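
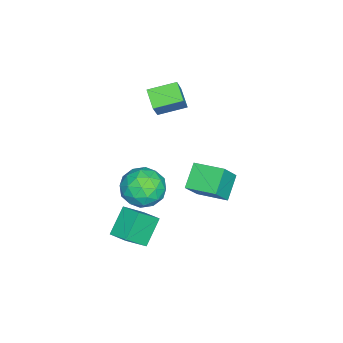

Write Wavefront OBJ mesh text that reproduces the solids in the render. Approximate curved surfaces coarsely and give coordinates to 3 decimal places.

v -1.81 3.019 -3.275
v -0.942 2.713 -2.09
v -1.571 4.525 -3.06
v -0.704 4.219 -1.875
v -0.696 2.961 -4.105
v 0.171 2.655 -2.92
v -0.458 4.467 -3.89
v 0.41 4.161 -2.705
v 1.889 1.315 -3.504
v 2.659 0.631 -2.541
v 2.338 2.192 -3.24
v 3.108 1.508 -2.277
v 2.972 1.072 -4.543
v 3.742 0.388 -3.58
v 3.421 1.949 -4.279
v 4.191 1.265 -3.316
v -2.542 0.186 0.611
v -1.647 0.28 1.86
v -3.164 1.401 0.965
v -2.269 1.495 2.214
v -1.811 0.725 0.046
v -0.916 0.819 1.295
v -2.433 1.94 0.4
v -1.538 2.034 1.649
v 1.41 1.999 -1.356
v 2.176 2.204 -0.603
v 2.364 0.636 -1.957
v 3.13 0.841 -1.204
v 2.152 0.46 -0.898
v 1.562 1.303 -0.527
v 2.978 1.537 -2.033
v 2.388 2.38 -1.662
v 3.145 1.919 -1.022
v 2.635 1.253 -0.321
v 1.905 1.587 -2.239
v 1.395 0.921 -1.538
v 1.709 2.222 -0.927
v 2.831 0.618 -1.633
v 2.256 0.395 -1.453
v 2.706 0.515 -1.011
v 1.348 1.692 -0.882
v 1.799 1.812 -0.44
v 1.784 0.787 -0.613
v 2.741 1.028 -2.12
v 3.192 1.148 -1.678
v 1.834 2.325 -1.549
v 2.284 2.445 -1.107
v 2.756 2.053 -1.947
v 2.729 2.174 -0.73
v 3.29 1.372 -1.084
v 3.201 1.782 -1.571
v 2.854 2.277 -1.352
v 2.429 1.783 -0.318
v 2.99 0.981 -0.671
v 2.415 0.757 -0.492
v 2.068 1.253 -0.274
v 2.999 1.615 -0.564
v 1.55 1.859 -1.889
v 2.111 1.057 -2.242
v 2.472 1.587 -2.286
v 2.125 2.083 -2.068
v 1.25 1.468 -1.476
v 1.811 0.666 -1.83
v 1.686 0.563 -1.208
v 1.339 1.058 -0.989
v 1.541 1.225 -1.996
f 2 4 1
f 5 2 1
f 1 4 3
f 3 5 1
f 2 8 4
f 6 2 5
f 6 8 2
f 4 8 3
f 7 5 3
f 3 8 7
f 7 6 5
f 8 6 7
f 10 12 9
f 13 10 9
f 9 12 11
f 11 13 9
f 10 16 12
f 14 10 13
f 14 16 10
f 12 16 11
f 15 13 11
f 11 16 15
f 15 14 13
f 16 14 15
f 18 20 17
f 21 18 17
f 17 20 19
f 19 21 17
f 18 24 20
f 22 18 21
f 22 24 18
f 20 24 19
f 23 21 19
f 19 24 23
f 23 22 21
f 24 22 23
f 25 62 41
f 62 36 65
f 41 65 30
f 62 65 41
f 25 41 37
f 41 30 42
f 37 42 26
f 41 42 37
f 25 37 46
f 37 26 47
f 46 47 32
f 37 47 46
f 25 46 58
f 46 32 61
f 58 61 35
f 46 61 58
f 25 58 62
f 58 35 66
f 62 66 36
f 58 66 62
f 26 42 53
f 42 30 56
f 53 56 34
f 42 56 53
f 30 65 43
f 65 36 64
f 43 64 29
f 65 64 43
f 36 66 63
f 66 35 59
f 63 59 27
f 66 59 63
f 35 61 60
f 61 32 48
f 60 48 31
f 61 48 60
f 32 47 52
f 47 26 49
f 52 49 33
f 47 49 52
f 28 54 40
f 54 34 55
f 40 55 29
f 54 55 40
f 28 40 38
f 40 29 39
f 38 39 27
f 40 39 38
f 28 38 45
f 38 27 44
f 45 44 31
f 38 44 45
f 28 45 50
f 45 31 51
f 50 51 33
f 45 51 50
f 28 50 54
f 50 33 57
f 54 57 34
f 50 57 54
f 29 55 43
f 55 34 56
f 43 56 30
f 55 56 43
f 27 39 63
f 39 29 64
f 63 64 36
f 39 64 63
f 31 44 60
f 44 27 59
f 60 59 35
f 44 59 60
f 33 51 52
f 51 31 48
f 52 48 32
f 51 48 52
f 34 57 53
f 57 33 49
f 53 49 26
f 57 49 53



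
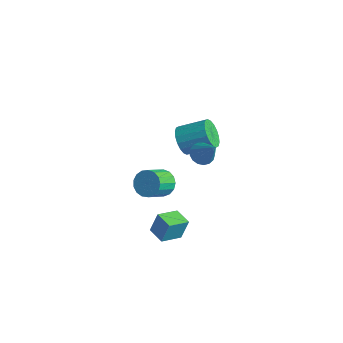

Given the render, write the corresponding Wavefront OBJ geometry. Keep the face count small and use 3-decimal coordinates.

v 1.896 -2.885 -4.047
v 2.082 -2.435 -2.649
v 1.979 -1.433 -4.524
v 2.165 -0.984 -3.126
v 3.115 -2.996 -4.174
v 3.301 -2.547 -2.776
v 3.198 -1.545 -4.651
v 3.384 -1.095 -3.253
v 1.109 1.878 -0.015
v 1.756 1.904 -0.55
v 2.411 1.822 1.555
v 1.68 2.291 -0.473
v 1.472 2.583 -0.291
v 1.182 2.714 -0.045
v 0.875 2.654 0.207
v 0.622 2.415 0.409
v 0.48 2.054 0.513
v 0.482 1.652 0.497
v 0.629 1.302 0.363
v 0.885 1.084 0.143
v 1.192 1.048 -0.113
v 1.481 1.202 -0.347
v 1.684 1.511 -0.505
v -2.282 3.191 -1.85
v -1.71 3.245 -2.777
v -0.406 4.544 -1.896
v -0.978 4.489 -0.97
v -2.033 3.604 -2.828
v -0.729 4.902 -1.947
v -2.405 3.881 -2.685
v -1.101 5.179 -1.804
v -2.753 4.021 -2.377
v -1.449 5.319 -1.496
v -3.007 3.997 -1.965
v -1.703 5.295 -1.084
v -3.118 3.813 -1.53
v -1.814 5.111 -0.649
v -3.063 3.506 -1.158
v -1.759 4.804 -0.278
v -2.854 3.136 -0.924
v -1.55 4.435 -0.043
v -2.531 2.778 -0.873
v -1.227 4.076 0.008
v -2.159 2.501 -1.016
v -0.855 3.799 -0.135
v -1.811 2.361 -1.324
v -0.507 3.659 -0.443
v -1.557 2.385 -1.736
v -0.253 3.683 -0.855
v -1.446 2.569 -2.171
v -0.142 3.867 -1.29
v -1.501 2.876 -2.542
v -0.197 4.174 -1.662
v 3.177 -2.984 1.564
v 4.097 -2.851 1.547
v 4.303 -4.162 2.439
v 3.383 -4.296 2.456
v 3.963 -2.626 1.908
v 4.17 -3.938 2.8
v 3.65 -2.484 2.189
v 3.856 -3.796 3.082
v 3.227 -2.456 2.328
v 3.434 -3.768 3.22
v 2.794 -2.549 2.291
v 3 -3.861 3.184
v 2.448 -2.742 2.088
v 2.654 -4.054 2.98
v 2.269 -2.99 1.765
v 2.475 -4.302 2.657
v 2.298 -3.237 1.395
v 2.504 -4.549 2.288
v 2.528 -3.426 1.065
v 2.735 -4.738 1.957
v 2.907 -3.513 0.848
v 3.114 -4.825 1.741
v 3.348 -3.48 0.796
v 3.554 -4.792 1.688
v 3.749 -3.332 0.919
v 3.956 -4.644 1.812
v 4.02 -3.105 1.19
v 4.226 -4.417 2.083
f 2 4 1
f 5 2 1
f 1 4 3
f 3 5 1
f 2 8 4
f 6 2 5
f 6 8 2
f 4 8 3
f 7 5 3
f 3 8 7
f 7 6 5
f 8 6 7
f 10 9 12
f 10 12 11
f 12 9 13
f 12 13 11
f 13 9 14
f 13 14 11
f 14 9 15
f 14 15 11
f 15 9 16
f 15 16 11
f 16 9 17
f 16 17 11
f 17 9 18
f 17 18 11
f 18 9 19
f 18 19 11
f 19 9 20
f 19 20 11
f 20 9 21
f 20 21 11
f 21 9 22
f 21 22 11
f 22 9 23
f 22 23 11
f 23 9 10
f 23 10 11
f 25 24 28
f 25 28 26
f 26 28 29
f 26 29 27
f 28 24 30
f 28 30 29
f 29 30 31
f 29 31 27
f 30 24 32
f 30 32 31
f 31 32 33
f 31 33 27
f 32 24 34
f 32 34 33
f 33 34 35
f 33 35 27
f 34 24 36
f 34 36 35
f 35 36 37
f 35 37 27
f 36 24 38
f 36 38 37
f 37 38 39
f 37 39 27
f 38 24 40
f 38 40 39
f 39 40 41
f 39 41 27
f 40 24 42
f 40 42 41
f 41 42 43
f 41 43 27
f 42 24 44
f 42 44 43
f 43 44 45
f 43 45 27
f 44 24 46
f 44 46 45
f 45 46 47
f 45 47 27
f 46 24 48
f 46 48 47
f 47 48 49
f 47 49 27
f 48 24 50
f 48 50 49
f 49 50 51
f 49 51 27
f 50 24 52
f 50 52 51
f 51 52 53
f 51 53 27
f 52 24 25
f 52 25 53
f 53 25 26
f 53 26 27
f 55 54 58
f 55 58 56
f 56 58 59
f 56 59 57
f 58 54 60
f 58 60 59
f 59 60 61
f 59 61 57
f 60 54 62
f 60 62 61
f 61 62 63
f 61 63 57
f 62 54 64
f 62 64 63
f 63 64 65
f 63 65 57
f 64 54 66
f 64 66 65
f 65 66 67
f 65 67 57
f 66 54 68
f 66 68 67
f 67 68 69
f 67 69 57
f 68 54 70
f 68 70 69
f 69 70 71
f 69 71 57
f 70 54 72
f 70 72 71
f 71 72 73
f 71 73 57
f 72 54 74
f 72 74 73
f 73 74 75
f 73 75 57
f 74 54 76
f 74 76 75
f 75 76 77
f 75 77 57
f 76 54 78
f 76 78 77
f 77 78 79
f 77 79 57
f 78 54 80
f 78 80 79
f 79 80 81
f 79 81 57
f 80 54 55
f 80 55 81
f 81 55 56
f 81 56 57



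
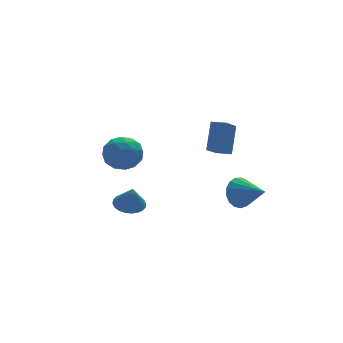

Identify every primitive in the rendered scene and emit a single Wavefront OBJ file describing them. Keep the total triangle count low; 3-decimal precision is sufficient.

v 3.43 -1.369 -3.337
v 4.112 -1.394 -4.082
v 4.13 -2.911 -2.643
v 4.329 -1.139 -3.734
v 4.341 -0.936 -3.295
v 4.144 -0.833 -2.866
v 3.783 -0.852 -2.545
v 3.342 -0.99 -2.405
v 2.92 -1.215 -2.479
v 2.615 -1.475 -2.749
v 2.497 -1.711 -3.154
v 2.592 -1.868 -3.601
v 2.88 -1.912 -3.987
v 3.293 -1.831 -4.225
v 3.738 -1.644 -4.259
v 2.608 -2.072 0.049
v 1.672 -2.896 0.865
v 2.012 -1.471 -0.027
v 1.076 -2.295 0.788
v 3.224 -1.265 1.572
v 2.288 -2.089 2.387
v 2.628 -0.664 1.495
v 1.692 -1.488 2.311
v -3.393 -2.906 -1.767
v -2.561 -2.797 -1.75
v -3.367 -3.314 -0.513
v -2.666 -2.502 -1.652
v -2.882 -2.269 -1.571
v -3.175 -2.133 -1.52
v -3.502 -2.114 -1.507
v -3.813 -2.216 -1.534
v -4.059 -2.423 -1.596
v -4.204 -2.703 -1.684
v -4.226 -3.014 -1.785
v -4.121 -3.309 -1.883
v -3.905 -3.542 -1.964
v -3.611 -3.678 -2.015
v -3.284 -3.697 -2.028
v -2.974 -3.595 -2.001
v -2.728 -3.388 -1.939
v -2.582 -3.108 -1.851
v -2.607 1.931 -0.4
v -2.008 1.624 0.527
v -2.272 0.276 -1.167
v -1.673 -0.031 -0.24
v -2.809 0.103 -0.169
v -3.016 1.125 0.305
v -1.264 0.775 -0.945
v -1.471 1.797 -0.471
v -1.178 0.909 0.19
v -2.132 0.493 0.67
v -2.148 1.407 -1.31
v -3.102 0.991 -0.83
v -2.337 1.923 0.13
v -1.943 -0.023 -0.77
v -2.611 0.056 -0.729
v -2.258 -0.125 -0.184
v -2.929 1.63 0
v -2.577 1.449 0.545
v -3.048 0.555 0.136
v -1.703 0.451 -1.185
v -1.351 0.27 -0.64
v -2.022 2.025 -0.456
v -1.669 1.844 0.089
v -1.232 1.345 -0.776
v -1.497 1.322 0.477
v -1.3 0.349 0.027
v -1.06 0.823 -0.388
v -1.181 1.424 -0.109
v -2.058 1.078 0.759
v -1.861 0.105 0.309
v -2.528 0.183 0.351
v -2.65 0.785 0.629
v -1.57 0.657 0.562
v -2.419 1.795 -0.949
v -2.222 0.822 -1.399
v -1.63 1.115 -1.269
v -1.752 1.717 -0.991
v -2.98 1.551 -0.667
v -2.783 0.578 -1.117
v -3.099 0.476 -0.531
v -3.22 1.077 -0.252
v -2.71 1.243 -1.202
f 2 1 4
f 2 4 3
f 4 1 5
f 4 5 3
f 5 1 6
f 5 6 3
f 6 1 7
f 6 7 3
f 7 1 8
f 7 8 3
f 8 1 9
f 8 9 3
f 9 1 10
f 9 10 3
f 10 1 11
f 10 11 3
f 11 1 12
f 11 12 3
f 12 1 13
f 12 13 3
f 13 1 14
f 13 14 3
f 14 1 15
f 14 15 3
f 15 1 2
f 15 2 3
f 17 19 16
f 20 17 16
f 16 19 18
f 18 20 16
f 17 23 19
f 21 17 20
f 21 23 17
f 19 23 18
f 22 20 18
f 18 23 22
f 22 21 20
f 23 21 22
f 25 24 27
f 25 27 26
f 27 24 28
f 27 28 26
f 28 24 29
f 28 29 26
f 29 24 30
f 29 30 26
f 30 24 31
f 30 31 26
f 31 24 32
f 31 32 26
f 32 24 33
f 32 33 26
f 33 24 34
f 33 34 26
f 34 24 35
f 34 35 26
f 35 24 36
f 35 36 26
f 36 24 37
f 36 37 26
f 37 24 38
f 37 38 26
f 38 24 39
f 38 39 26
f 39 24 40
f 39 40 26
f 40 24 41
f 40 41 26
f 41 24 25
f 41 25 26
f 42 79 58
f 79 53 82
f 58 82 47
f 79 82 58
f 42 58 54
f 58 47 59
f 54 59 43
f 58 59 54
f 42 54 63
f 54 43 64
f 63 64 49
f 54 64 63
f 42 63 75
f 63 49 78
f 75 78 52
f 63 78 75
f 42 75 79
f 75 52 83
f 79 83 53
f 75 83 79
f 43 59 70
f 59 47 73
f 70 73 51
f 59 73 70
f 47 82 60
f 82 53 81
f 60 81 46
f 82 81 60
f 53 83 80
f 83 52 76
f 80 76 44
f 83 76 80
f 52 78 77
f 78 49 65
f 77 65 48
f 78 65 77
f 49 64 69
f 64 43 66
f 69 66 50
f 64 66 69
f 45 71 57
f 71 51 72
f 57 72 46
f 71 72 57
f 45 57 55
f 57 46 56
f 55 56 44
f 57 56 55
f 45 55 62
f 55 44 61
f 62 61 48
f 55 61 62
f 45 62 67
f 62 48 68
f 67 68 50
f 62 68 67
f 45 67 71
f 67 50 74
f 71 74 51
f 67 74 71
f 46 72 60
f 72 51 73
f 60 73 47
f 72 73 60
f 44 56 80
f 56 46 81
f 80 81 53
f 56 81 80
f 48 61 77
f 61 44 76
f 77 76 52
f 61 76 77
f 50 68 69
f 68 48 65
f 69 65 49
f 68 65 69
f 51 74 70
f 74 50 66
f 70 66 43
f 74 66 70



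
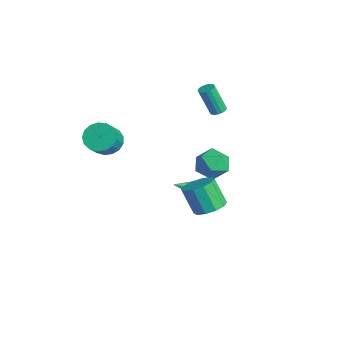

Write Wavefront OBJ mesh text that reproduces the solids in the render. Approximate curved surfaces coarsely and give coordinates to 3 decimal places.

v -3.134 -2.501 0.619
v -2.464 -1.719 0.603
v -1.577 -2.456 1.726
v -2.246 -3.239 1.741
v -2.791 -1.587 0.948
v -1.904 -2.325 2.071
v -3.197 -1.666 1.217
v -2.309 -2.403 2.34
v -3.588 -1.935 1.349
v -2.7 -2.672 2.472
v -3.875 -2.334 1.314
v -2.987 -3.072 2.437
v -3.992 -2.772 1.12
v -3.105 -3.509 2.242
v -3.913 -3.147 0.81
v -3.025 -3.885 1.933
v -3.655 -3.375 0.457
v -2.767 -4.112 1.58
v -3.278 -3.402 0.141
v -2.39 -4.14 1.263
v -2.868 -3.223 -0.066
v -1.98 -3.961 1.057
v -2.518 -2.879 -0.116
v -1.631 -3.616 1.007
v -2.31 -2.448 0.002
v -1.423 -3.185 1.125
v -2.291 -2.029 0.262
v -1.403 -2.767 1.385
v -2.269 2.676 -4.429
v -1.929 2.528 -4.765
v -2.051 1.224 -3.571
v -1.806 2.636 -4.614
v -1.774 2.751 -4.427
v -1.841 2.852 -4.24
v -1.992 2.918 -4.09
v -2.198 2.935 -4.008
v -2.418 2.902 -4.009
v -2.609 2.823 -4.094
v -2.732 2.715 -4.245
v -2.763 2.6 -4.432
v -2.696 2.499 -4.619
v -2.545 2.433 -4.768
v -2.339 2.416 -4.851
v -2.119 2.449 -4.849
v -3.01 4.101 -1.736
v -2.435 4.948 -2.379
v -2.245 2.712 -2.881
v -1.67 3.559 -3.524
v -1.333 3.332 -2.385
v -1.806 4.191 -1.678
v -2.874 3.469 -3.582
v -3.347 4.328 -2.875
v -2.351 4.558 -3.52
v -1.398 4.473 -2.78
v -3.282 3.187 -2.48
v -2.329 3.102 -1.74
v -1.454 3.791 2.696
v -1.141 3.369 2.626
v -1.553 2.767 4.435
v -1.866 3.189 4.504
v -0.977 3.563 2.729
v -1.388 2.961 4.537
v -0.94 3.818 2.822
v -1.352 3.217 4.63
v -1.041 4.066 2.881
v -1.453 3.465 4.69
v -1.253 4.241 2.891
v -1.665 3.639 4.7
v -1.519 4.294 2.848
v -1.93 3.693 4.657
v -1.767 4.213 2.765
v -2.179 3.611 4.574
v -1.932 4.019 2.663
v -2.343 3.417 4.471
v -1.968 3.763 2.57
v -2.38 3.162 4.378
v -1.867 3.515 2.51
v -2.279 2.914 4.319
v -1.655 3.341 2.5
v -2.067 2.739 4.309
v -1.39 3.287 2.543
v -1.801 2.686 4.352
v 3.887 1.049 -1.33
v 4.791 1.007 -0.904
v 4.017 0.57 0.696
v 3.113 0.611 0.27
v 4.58 1.585 -0.848
v 3.806 1.148 0.752
v 4.104 1.958 -0.976
v 3.33 1.521 0.623
v 3.546 1.984 -1.239
v 2.772 1.547 0.36
v 3.117 1.652 -1.537
v 2.343 1.215 0.062
v 2.983 1.09 -1.756
v 2.209 0.653 -0.156
v 3.194 0.512 -1.812
v 2.42 0.075 -0.212
v 3.67 0.139 -1.683
v 2.896 -0.298 -0.084
v 4.228 0.113 -1.42
v 3.454 -0.324 0.179
v 4.657 0.445 -1.122
v 3.883 0.008 0.477
f 2 1 5
f 2 5 3
f 3 5 6
f 3 6 4
f 5 1 7
f 5 7 6
f 6 7 8
f 6 8 4
f 7 1 9
f 7 9 8
f 8 9 10
f 8 10 4
f 9 1 11
f 9 11 10
f 10 11 12
f 10 12 4
f 11 1 13
f 11 13 12
f 12 13 14
f 12 14 4
f 13 1 15
f 13 15 14
f 14 15 16
f 14 16 4
f 15 1 17
f 15 17 16
f 16 17 18
f 16 18 4
f 17 1 19
f 17 19 18
f 18 19 20
f 18 20 4
f 19 1 21
f 19 21 20
f 20 21 22
f 20 22 4
f 21 1 23
f 21 23 22
f 22 23 24
f 22 24 4
f 23 1 25
f 23 25 24
f 24 25 26
f 24 26 4
f 25 1 27
f 25 27 26
f 26 27 28
f 26 28 4
f 27 1 2
f 27 2 28
f 28 2 3
f 28 3 4
f 30 29 32
f 30 32 31
f 32 29 33
f 32 33 31
f 33 29 34
f 33 34 31
f 34 29 35
f 34 35 31
f 35 29 36
f 35 36 31
f 36 29 37
f 36 37 31
f 37 29 38
f 37 38 31
f 38 29 39
f 38 39 31
f 39 29 40
f 39 40 31
f 40 29 41
f 40 41 31
f 41 29 42
f 41 42 31
f 42 29 43
f 42 43 31
f 43 29 44
f 43 44 31
f 44 29 30
f 44 30 31
f 45 56 50
f 45 50 46
f 45 46 52
f 45 52 55
f 45 55 56
f 46 50 54
f 50 56 49
f 56 55 47
f 55 52 51
f 52 46 53
f 48 54 49
f 48 49 47
f 48 47 51
f 48 51 53
f 48 53 54
f 49 54 50
f 47 49 56
f 51 47 55
f 53 51 52
f 54 53 46
f 58 57 61
f 58 61 59
f 59 61 62
f 59 62 60
f 61 57 63
f 61 63 62
f 62 63 64
f 62 64 60
f 63 57 65
f 63 65 64
f 64 65 66
f 64 66 60
f 65 57 67
f 65 67 66
f 66 67 68
f 66 68 60
f 67 57 69
f 67 69 68
f 68 69 70
f 68 70 60
f 69 57 71
f 69 71 70
f 70 71 72
f 70 72 60
f 71 57 73
f 71 73 72
f 72 73 74
f 72 74 60
f 73 57 75
f 73 75 74
f 74 75 76
f 74 76 60
f 75 57 77
f 75 77 76
f 76 77 78
f 76 78 60
f 77 57 79
f 77 79 78
f 78 79 80
f 78 80 60
f 79 57 81
f 79 81 80
f 80 81 82
f 80 82 60
f 81 57 58
f 81 58 82
f 82 58 59
f 82 59 60
f 84 83 87
f 84 87 85
f 85 87 88
f 85 88 86
f 87 83 89
f 87 89 88
f 88 89 90
f 88 90 86
f 89 83 91
f 89 91 90
f 90 91 92
f 90 92 86
f 91 83 93
f 91 93 92
f 92 93 94
f 92 94 86
f 93 83 95
f 93 95 94
f 94 95 96
f 94 96 86
f 95 83 97
f 95 97 96
f 96 97 98
f 96 98 86
f 97 83 99
f 97 99 98
f 98 99 100
f 98 100 86
f 99 83 101
f 99 101 100
f 100 101 102
f 100 102 86
f 101 83 103
f 101 103 102
f 102 103 104
f 102 104 86
f 103 83 84
f 103 84 104
f 104 84 85
f 104 85 86



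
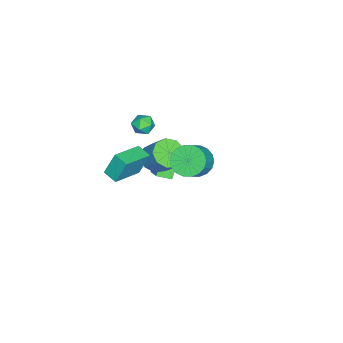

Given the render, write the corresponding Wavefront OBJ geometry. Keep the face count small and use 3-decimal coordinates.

v 1.92 0.588 3.072
v 2.638 0.584 2.265
v 3.779 0.508 3.282
v 3.06 0.512 4.088
v 2.585 1.053 2.359
v 3.726 0.977 3.376
v 2.401 1.429 2.595
v 3.542 1.353 3.611
v 2.121 1.639 2.924
v 3.262 1.563 3.941
v 1.801 1.64 3.283
v 2.942 1.564 4.3
v 1.505 1.434 3.6
v 2.646 1.358 4.617
v 1.291 1.059 3.812
v 2.432 0.983 4.829
v 1.201 0.592 3.878
v 2.342 0.516 4.895
v 1.254 0.123 3.784
v 2.395 0.047 4.801
v 1.438 -0.253 3.549
v 2.579 -0.329 4.565
v 1.718 -0.463 3.219
v 2.859 -0.539 4.236
v 2.038 -0.464 2.86
v 3.179 -0.54 3.877
v 2.334 -0.258 2.543
v 3.475 -0.334 3.56
v 2.548 0.117 2.331
v 3.689 0.041 3.348
v 2.59 -3.385 2.096
v 2.283 -2.812 3.645
v 2.976 -2.518 1.851
v 2.669 -1.945 3.401
v 4.491 -4.055 2.719
v 4.184 -3.482 4.269
v 4.877 -3.188 2.475
v 4.57 -2.615 4.024
v -2.108 -3.465 -1.635
v -1.113 -3.858 -1.784
v -0.478 -2.789 -0.375
v -1.472 -2.395 -0.225
v -1.211 -3.255 -2.199
v -0.575 -2.185 -0.789
v -1.728 -2.749 -2.349
v -1.093 -1.68 -0.939
v -2.423 -2.578 -2.165
v -1.788 -1.509 -0.756
v -2.97 -2.822 -1.733
v -2.335 -1.753 -0.324
v -3.114 -3.367 -1.255
v -2.479 -2.298 0.154
v -2.787 -3.957 -0.955
v -2.151 -2.888 0.455
v -2.142 -4.317 -0.973
v -1.506 -3.248 0.437
v -1.481 -4.278 -1.3
v -0.845 -3.209 0.109
v -4.699 -4.319 -3.036
v -3.509 -3.465 -2.079
v -5.063 -3.421 -3.385
v -3.873 -2.567 -2.428
v -3.427 -4.393 -4.552
v -2.237 -3.539 -3.595
v -3.791 -3.495 -4.901
v -2.601 -2.641 -3.944
v -1.378 -3.528 3.073
v -0.679 -3.202 2.909
v -1.141 -4.458 2.231
v -0.442 -4.132 2.067
v -0.566 -4.465 2.771
v -0.712 -3.891 3.291
v -1.108 -3.769 1.849
v -1.254 -3.195 2.369
v -0.512 -3.351 2.152
v -0.177 -3.781 2.722
v -1.643 -3.879 2.418
v -1.308 -4.309 2.988
f 2 1 5
f 2 5 3
f 3 5 6
f 3 6 4
f 5 1 7
f 5 7 6
f 6 7 8
f 6 8 4
f 7 1 9
f 7 9 8
f 8 9 10
f 8 10 4
f 9 1 11
f 9 11 10
f 10 11 12
f 10 12 4
f 11 1 13
f 11 13 12
f 12 13 14
f 12 14 4
f 13 1 15
f 13 15 14
f 14 15 16
f 14 16 4
f 15 1 17
f 15 17 16
f 16 17 18
f 16 18 4
f 17 1 19
f 17 19 18
f 18 19 20
f 18 20 4
f 19 1 21
f 19 21 20
f 20 21 22
f 20 22 4
f 21 1 23
f 21 23 22
f 22 23 24
f 22 24 4
f 23 1 25
f 23 25 24
f 24 25 26
f 24 26 4
f 25 1 27
f 25 27 26
f 26 27 28
f 26 28 4
f 27 1 29
f 27 29 28
f 28 29 30
f 28 30 4
f 29 1 2
f 29 2 30
f 30 2 3
f 30 3 4
f 32 34 31
f 35 32 31
f 31 34 33
f 33 35 31
f 32 38 34
f 36 32 35
f 36 38 32
f 34 38 33
f 37 35 33
f 33 38 37
f 37 36 35
f 38 36 37
f 40 39 43
f 40 43 41
f 41 43 44
f 41 44 42
f 43 39 45
f 43 45 44
f 44 45 46
f 44 46 42
f 45 39 47
f 45 47 46
f 46 47 48
f 46 48 42
f 47 39 49
f 47 49 48
f 48 49 50
f 48 50 42
f 49 39 51
f 49 51 50
f 50 51 52
f 50 52 42
f 51 39 53
f 51 53 52
f 52 53 54
f 52 54 42
f 53 39 55
f 53 55 54
f 54 55 56
f 54 56 42
f 55 39 57
f 55 57 56
f 56 57 58
f 56 58 42
f 57 39 40
f 57 40 58
f 58 40 41
f 58 41 42
f 60 62 59
f 63 60 59
f 59 62 61
f 61 63 59
f 60 66 62
f 64 60 63
f 64 66 60
f 62 66 61
f 65 63 61
f 61 66 65
f 65 64 63
f 66 64 65
f 67 78 72
f 67 72 68
f 67 68 74
f 67 74 77
f 67 77 78
f 68 72 76
f 72 78 71
f 78 77 69
f 77 74 73
f 74 68 75
f 70 76 71
f 70 71 69
f 70 69 73
f 70 73 75
f 70 75 76
f 71 76 72
f 69 71 78
f 73 69 77
f 75 73 74
f 76 75 68



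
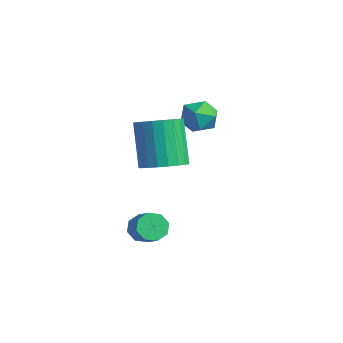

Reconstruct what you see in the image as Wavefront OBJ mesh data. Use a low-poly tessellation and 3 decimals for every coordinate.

v 0.337 -1.819 2.639
v 1.075 -1.383 2.945
v 0.12 -1.005 4.707
v -0.617 -1.441 4.401
v 0.881 -1.103 2.78
v -0.074 -0.725 4.542
v 0.593 -0.947 2.59
v -0.362 -0.569 4.353
v 0.261 -0.942 2.409
v -0.694 -0.564 4.172
v -0.058 -1.088 2.268
v -1.013 -0.71 4.03
v -0.309 -1.361 2.19
v -1.264 -0.983 3.953
v -0.448 -1.713 2.191
v -1.402 -1.335 3.953
v -0.451 -2.083 2.268
v -1.406 -1.705 4.031
v -0.318 -2.408 2.41
v -1.272 -2.03 4.173
v -0.071 -2.631 2.591
v -1.026 -2.253 4.354
v 0.246 -2.713 2.781
v -0.709 -2.335 4.543
v 0.579 -2.641 2.946
v -0.376 -2.263 4.708
v 0.87 -2.427 3.057
v -0.085 -2.049 4.82
v 1.069 -2.107 3.097
v 0.114 -1.729 4.859
v 1.142 -1.738 3.057
v 0.187 -1.36 4.82
v -1.825 1.299 2.994
v -1.376 1.632 3.608
v -1.484 0.068 3.412
v -1.035 0.401 4.026
v -1.863 0.456 4.041
v -2.074 1.217 3.782
v -0.786 0.483 3.238
v -0.997 1.244 2.979
v -0.733 1.128 3.759
v -1.399 1.111 4.255
v -1.461 0.589 2.765
v -2.127 0.572 3.261
v -0.148 -2.416 -0.735
v 0.173 -1.999 -1.099
v 1.03 -2.128 -0.489
v 0.708 -2.544 -0.125
v -0.059 -1.782 -0.727
v 0.798 -1.911 -0.116
v -0.344 -1.936 -0.359
v 0.513 -2.065 0.251
v -0.514 -2.371 -0.212
v 0.342 -2.5 0.398
v -0.47 -2.832 -0.371
v 0.387 -2.961 0.239
v -0.238 -3.049 -0.744
v 0.619 -3.178 -0.133
v 0.047 -2.895 -1.111
v 0.904 -3.024 -0.501
v 0.218 -2.46 -1.258
v 1.074 -2.589 -0.648
f 2 1 5
f 2 5 3
f 3 5 6
f 3 6 4
f 5 1 7
f 5 7 6
f 6 7 8
f 6 8 4
f 7 1 9
f 7 9 8
f 8 9 10
f 8 10 4
f 9 1 11
f 9 11 10
f 10 11 12
f 10 12 4
f 11 1 13
f 11 13 12
f 12 13 14
f 12 14 4
f 13 1 15
f 13 15 14
f 14 15 16
f 14 16 4
f 15 1 17
f 15 17 16
f 16 17 18
f 16 18 4
f 17 1 19
f 17 19 18
f 18 19 20
f 18 20 4
f 19 1 21
f 19 21 20
f 20 21 22
f 20 22 4
f 21 1 23
f 21 23 22
f 22 23 24
f 22 24 4
f 23 1 25
f 23 25 24
f 24 25 26
f 24 26 4
f 25 1 27
f 25 27 26
f 26 27 28
f 26 28 4
f 27 1 29
f 27 29 28
f 28 29 30
f 28 30 4
f 29 1 31
f 29 31 30
f 30 31 32
f 30 32 4
f 31 1 2
f 31 2 32
f 32 2 3
f 32 3 4
f 33 44 38
f 33 38 34
f 33 34 40
f 33 40 43
f 33 43 44
f 34 38 42
f 38 44 37
f 44 43 35
f 43 40 39
f 40 34 41
f 36 42 37
f 36 37 35
f 36 35 39
f 36 39 41
f 36 41 42
f 37 42 38
f 35 37 44
f 39 35 43
f 41 39 40
f 42 41 34
f 46 45 49
f 46 49 47
f 47 49 50
f 47 50 48
f 49 45 51
f 49 51 50
f 50 51 52
f 50 52 48
f 51 45 53
f 51 53 52
f 52 53 54
f 52 54 48
f 53 45 55
f 53 55 54
f 54 55 56
f 54 56 48
f 55 45 57
f 55 57 56
f 56 57 58
f 56 58 48
f 57 45 59
f 57 59 58
f 58 59 60
f 58 60 48
f 59 45 61
f 59 61 60
f 60 61 62
f 60 62 48
f 61 45 46
f 61 46 62
f 62 46 47
f 62 47 48



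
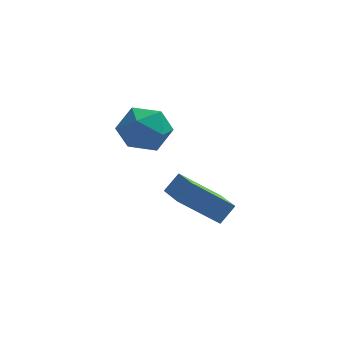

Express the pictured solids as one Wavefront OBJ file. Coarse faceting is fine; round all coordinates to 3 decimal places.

v -1.001 0.009 -1.012
v -2.394 -0.062 0.093
v -1.465 1.538 -1.499
v -2.858 1.466 -0.394
v -0.522 0.354 -0.386
v -1.915 0.282 0.719
v -0.986 1.882 -0.873
v -2.379 1.811 0.232
v -4.372 0.291 3.281
v -3.857 0.865 3.917
v -3.043 0.095 2.383
v -2.528 0.669 3.019
v -2.843 -0.235 3.304
v -3.665 -0.114 3.86
v -3.235 1.074 2.44
v -4.057 1.195 2.996
v -3.155 1.348 3.397
v -2.913 0.54 3.931
v -3.987 0.42 2.369
v -3.745 -0.388 2.903
f 2 4 1
f 5 2 1
f 1 4 3
f 3 5 1
f 2 8 4
f 6 2 5
f 6 8 2
f 4 8 3
f 7 5 3
f 3 8 7
f 7 6 5
f 8 6 7
f 9 20 14
f 9 14 10
f 9 10 16
f 9 16 19
f 9 19 20
f 10 14 18
f 14 20 13
f 20 19 11
f 19 16 15
f 16 10 17
f 12 18 13
f 12 13 11
f 12 11 15
f 12 15 17
f 12 17 18
f 13 18 14
f 11 13 20
f 15 11 19
f 17 15 16
f 18 17 10



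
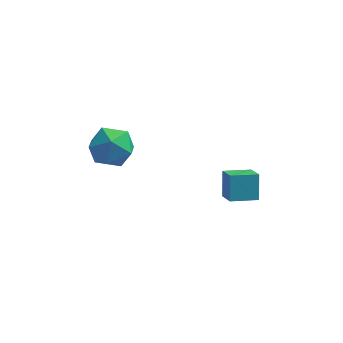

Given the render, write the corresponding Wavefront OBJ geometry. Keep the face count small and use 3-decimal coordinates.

v -2.674 2.809 3.393
v -1.957 2.32 3.043
v -3.423 1.52 3.657
v -2.706 1.031 3.307
v -2.611 1.482 4.121
v -2.148 2.279 3.958
v -3.232 1.561 2.742
v -2.769 2.358 2.579
v -2.302 1.549 2.64
v -1.918 1.501 3.492
v -3.462 2.339 3.208
v -3.078 2.291 4.06
v 1.495 2.257 0.223
v 1.429 2.872 1.121
v 1.156 2.969 -0.289
v 1.09 3.584 0.608
v 2.51 2.616 0.052
v 2.444 3.231 0.949
v 2.171 3.328 -0.461
v 2.105 3.943 0.437
f 1 12 6
f 1 6 2
f 1 2 8
f 1 8 11
f 1 11 12
f 2 6 10
f 6 12 5
f 12 11 3
f 11 8 7
f 8 2 9
f 4 10 5
f 4 5 3
f 4 3 7
f 4 7 9
f 4 9 10
f 5 10 6
f 3 5 12
f 7 3 11
f 9 7 8
f 10 9 2
f 14 16 13
f 17 14 13
f 13 16 15
f 15 17 13
f 14 20 16
f 18 14 17
f 18 20 14
f 16 20 15
f 19 17 15
f 15 20 19
f 19 18 17
f 20 18 19



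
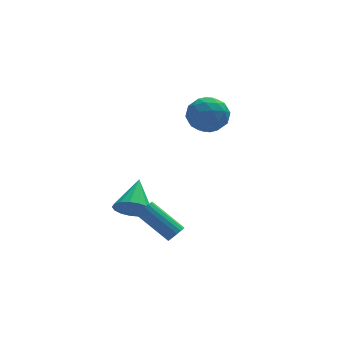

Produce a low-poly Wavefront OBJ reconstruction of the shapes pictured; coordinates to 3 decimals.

v -2.276 -2.92 -0.857
v -1.852 -2.814 -0.523
v -3.181 -1.654 0.792
v -3.604 -1.76 0.457
v -1.848 -2.614 -0.695
v -3.177 -1.455 0.62
v -1.942 -2.485 -0.904
v -3.271 -1.325 0.411
v -2.112 -2.455 -1.102
v -3.441 -1.296 0.213
v -2.32 -2.532 -1.245
v -3.649 -1.372 0.07
v -2.518 -2.697 -1.298
v -3.846 -1.538 0.017
v -2.66 -2.914 -1.251
v -3.989 -1.754 0.064
v -2.714 -3.132 -1.114
v -4.043 -1.972 0.201
v -2.667 -3.301 -0.918
v -3.996 -2.141 0.397
v -2.531 -3.383 -0.708
v -3.86 -2.223 0.607
v -2.337 -3.359 -0.532
v -3.666 -2.199 0.783
v -2.128 -3.234 -0.431
v -3.457 -2.075 0.884
v -1.953 -3.038 -0.428
v -3.282 -1.878 0.887
v 0.107 4.611 3.332
v 1.235 4.88 2.99
v 0.625 2.74 3.57
v 1.753 3.009 3.228
v 1.329 3.416 4.284
v 1.008 4.573 4.137
v 0.852 3.047 2.423
v 0.531 4.204 2.276
v 1.695 3.914 2.428
v 1.99 4.141 3.578
v -0.13 3.479 2.982
v 0.165 3.706 4.132
v 0.625 4.91 3.14
v 1.235 2.71 3.42
v 0.985 2.949 4.041
v 1.648 3.107 3.839
v 0.492 4.729 3.815
v 1.155 4.887 3.613
v 1.21 4.027 4.374
v 0.705 2.733 2.947
v 1.368 2.891 2.745
v 0.212 4.513 2.721
v 0.875 4.671 2.519
v 0.65 3.593 2.186
v 1.559 4.5 2.609
v 1.864 3.4 2.748
v 1.334 3.423 2.275
v 1.146 4.103 2.189
v 1.732 4.634 3.285
v 2.037 3.534 3.425
v 1.787 3.773 4.046
v 1.599 4.453 3.959
v 2.003 4.066 2.954
v -0.177 4.086 3.135
v 0.128 2.986 3.275
v 0.261 3.167 2.601
v 0.073 3.847 2.514
v -0.004 4.22 3.812
v 0.301 3.12 3.951
v 0.714 3.517 4.371
v 0.526 4.197 4.285
v -0.143 3.554 3.606
v -3.975 -0.755 -0.219
v -3.097 -1.217 -0.096
v -3.285 0.835 0.839
v -3.041 -0.971 -0.503
v -3.199 -0.675 -0.844
v -3.534 -0.398 -1.043
v -3.971 -0.202 -1.052
v -4.408 -0.133 -0.871
v -4.747 -0.206 -0.54
v -4.908 -0.405 -0.136
v -4.856 -0.684 0.249
v -4.601 -0.979 0.527
v -4.204 -1.223 0.634
v -3.754 -1.36 0.546
v -3.354 -1.358 0.282
f 2 1 5
f 2 5 3
f 3 5 6
f 3 6 4
f 5 1 7
f 5 7 6
f 6 7 8
f 6 8 4
f 7 1 9
f 7 9 8
f 8 9 10
f 8 10 4
f 9 1 11
f 9 11 10
f 10 11 12
f 10 12 4
f 11 1 13
f 11 13 12
f 12 13 14
f 12 14 4
f 13 1 15
f 13 15 14
f 14 15 16
f 14 16 4
f 15 1 17
f 15 17 16
f 16 17 18
f 16 18 4
f 17 1 19
f 17 19 18
f 18 19 20
f 18 20 4
f 19 1 21
f 19 21 20
f 20 21 22
f 20 22 4
f 21 1 23
f 21 23 22
f 22 23 24
f 22 24 4
f 23 1 25
f 23 25 24
f 24 25 26
f 24 26 4
f 25 1 27
f 25 27 26
f 26 27 28
f 26 28 4
f 27 1 2
f 27 2 28
f 28 2 3
f 28 3 4
f 29 66 45
f 66 40 69
f 45 69 34
f 66 69 45
f 29 45 41
f 45 34 46
f 41 46 30
f 45 46 41
f 29 41 50
f 41 30 51
f 50 51 36
f 41 51 50
f 29 50 62
f 50 36 65
f 62 65 39
f 50 65 62
f 29 62 66
f 62 39 70
f 66 70 40
f 62 70 66
f 30 46 57
f 46 34 60
f 57 60 38
f 46 60 57
f 34 69 47
f 69 40 68
f 47 68 33
f 69 68 47
f 40 70 67
f 70 39 63
f 67 63 31
f 70 63 67
f 39 65 64
f 65 36 52
f 64 52 35
f 65 52 64
f 36 51 56
f 51 30 53
f 56 53 37
f 51 53 56
f 32 58 44
f 58 38 59
f 44 59 33
f 58 59 44
f 32 44 42
f 44 33 43
f 42 43 31
f 44 43 42
f 32 42 49
f 42 31 48
f 49 48 35
f 42 48 49
f 32 49 54
f 49 35 55
f 54 55 37
f 49 55 54
f 32 54 58
f 54 37 61
f 58 61 38
f 54 61 58
f 33 59 47
f 59 38 60
f 47 60 34
f 59 60 47
f 31 43 67
f 43 33 68
f 67 68 40
f 43 68 67
f 35 48 64
f 48 31 63
f 64 63 39
f 48 63 64
f 37 55 56
f 55 35 52
f 56 52 36
f 55 52 56
f 38 61 57
f 61 37 53
f 57 53 30
f 61 53 57
f 72 71 74
f 72 74 73
f 74 71 75
f 74 75 73
f 75 71 76
f 75 76 73
f 76 71 77
f 76 77 73
f 77 71 78
f 77 78 73
f 78 71 79
f 78 79 73
f 79 71 80
f 79 80 73
f 80 71 81
f 80 81 73
f 81 71 82
f 81 82 73
f 82 71 83
f 82 83 73
f 83 71 84
f 83 84 73
f 84 71 85
f 84 85 73
f 85 71 72
f 85 72 73



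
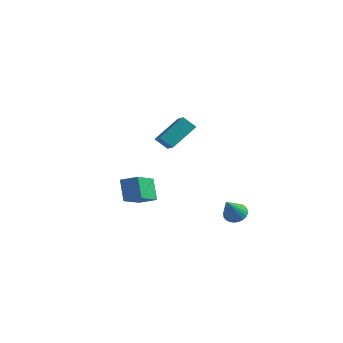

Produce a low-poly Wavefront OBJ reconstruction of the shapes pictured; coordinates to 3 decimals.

v -2.522 3.624 -4.881
v -2.46 2.003 -3.912
v -3.136 4.258 -3.782
v -3.074 2.637 -2.812
v -1.586 3.883 -4.508
v -1.524 2.262 -3.538
v -2.2 4.517 -3.408
v -2.138 2.896 -2.439
v 3.52 3.178 -3.564
v 3.801 3.658 -3.209
v 3.5 2.222 -2.256
v 3.551 3.71 -3.175
v 3.296 3.681 -3.2
v 3.076 3.575 -3.28
v 2.923 3.409 -3.404
v 2.86 3.208 -3.552
v 2.899 3.002 -3.702
v 3.031 2.823 -3.831
v 3.239 2.698 -3.919
v 3.488 2.646 -3.953
v 3.743 2.675 -3.928
v 3.964 2.781 -3.848
v 4.117 2.947 -3.724
v 4.179 3.148 -3.576
v 4.141 3.354 -3.426
v 4.008 3.533 -3.297
v -0.028 1.162 1.77
v 0.528 2.47 2.773
v 0.635 1.308 1.211
v 1.191 2.617 2.213
v 0.909 0.123 2.607
v 1.465 1.432 3.609
v 1.572 0.27 2.047
v 2.128 1.578 3.05
f 2 4 1
f 5 2 1
f 1 4 3
f 3 5 1
f 2 8 4
f 6 2 5
f 6 8 2
f 4 8 3
f 7 5 3
f 3 8 7
f 7 6 5
f 8 6 7
f 10 9 12
f 10 12 11
f 12 9 13
f 12 13 11
f 13 9 14
f 13 14 11
f 14 9 15
f 14 15 11
f 15 9 16
f 15 16 11
f 16 9 17
f 16 17 11
f 17 9 18
f 17 18 11
f 18 9 19
f 18 19 11
f 19 9 20
f 19 20 11
f 20 9 21
f 20 21 11
f 21 9 22
f 21 22 11
f 22 9 23
f 22 23 11
f 23 9 24
f 23 24 11
f 24 9 25
f 24 25 11
f 25 9 26
f 25 26 11
f 26 9 10
f 26 10 11
f 28 30 27
f 31 28 27
f 27 30 29
f 29 31 27
f 28 34 30
f 32 28 31
f 32 34 28
f 30 34 29
f 33 31 29
f 29 34 33
f 33 32 31
f 34 32 33



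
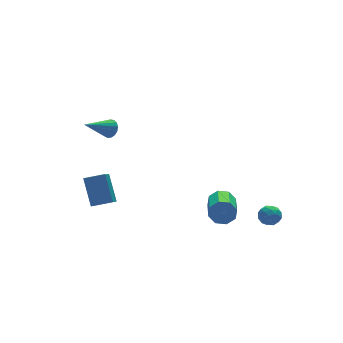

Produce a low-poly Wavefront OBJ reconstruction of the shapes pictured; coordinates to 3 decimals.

v 1.872 -0.935 -3.192
v 2.32 -0.923 -2.554
v 1.337 -2.693 -1.83
v 0.888 -2.705 -2.468
v 1.814 -0.614 -2.483
v 0.831 -2.384 -1.76
v 1.342 -0.492 -2.828
v 0.359 -2.262 -2.104
v 1.18 -0.63 -3.386
v 0.197 -2.4 -2.662
v 1.423 -0.947 -3.83
v 0.44 -2.717 -3.106
v 1.929 -1.256 -3.9
v 0.946 -3.026 -3.177
v 2.401 -1.378 -3.556
v 1.418 -3.148 -2.832
v 2.563 -1.24 -2.998
v 1.58 -3.01 -2.274
v -4.433 2.036 -3.197
v -4.261 3.23 -1.781
v -3.558 3.322 -4.388
v -3.386 4.516 -2.972
v -3.374 1.564 -2.928
v -3.202 2.758 -1.512
v -2.499 2.85 -4.119
v -2.327 4.044 -2.703
v -2.991 2.468 2.286
v -2.688 2.578 2.792
v -4.549 2.312 3.254
v -2.769 2.838 2.703
v -2.902 3.014 2.518
v -3.055 3.064 2.28
v -3.193 2.978 2.044
v -3.285 2.775 1.863
v -3.31 2.501 1.779
v -3.262 2.22 1.811
v -3.152 1.995 1.952
v -3.005 1.879 2.17
v -2.855 1.897 2.414
v -2.736 2.046 2.629
v -2.676 2.292 2.766
v 3.906 -2.27 -3.489
v 4.281 -2.655 -3.912
v 3.139 -3.065 -3.448
v 3.514 -3.45 -3.871
v 3.73 -3.332 -3.233
v 4.205 -2.841 -3.259
v 3.215 -2.879 -4.101
v 3.69 -2.388 -4.127
v 3.855 -3.031 -4.29
v 4.173 -3.311 -3.754
v 3.247 -2.409 -3.606
v 3.565 -2.689 -3.07
v 4.161 -2.393 -3.704
v 3.259 -3.327 -3.656
v 3.386 -3.258 -3.281
v 3.607 -3.484 -3.53
v 4.116 -2.502 -3.32
v 4.337 -2.728 -3.569
v 4.013 -3.126 -3.17
v 3.083 -2.992 -3.791
v 3.304 -3.218 -4.04
v 3.813 -2.236 -3.83
v 4.034 -2.462 -4.079
v 3.407 -2.594 -4.19
v 4.131 -2.84 -4.175
v 3.68 -3.307 -4.151
v 3.504 -2.972 -4.286
v 3.783 -2.683 -4.301
v 4.318 -3.004 -3.86
v 3.867 -3.471 -3.836
v 3.994 -3.402 -3.461
v 4.273 -3.113 -3.476
v 4.067 -3.225 -4.082
v 3.553 -2.249 -3.524
v 3.102 -2.716 -3.5
v 3.147 -2.607 -3.884
v 3.426 -2.318 -3.899
v 3.74 -2.413 -3.209
v 3.289 -2.88 -3.185
v 3.637 -3.037 -3.059
v 3.916 -2.748 -3.074
v 3.353 -2.495 -3.278
f 2 1 5
f 2 5 3
f 3 5 6
f 3 6 4
f 5 1 7
f 5 7 6
f 6 7 8
f 6 8 4
f 7 1 9
f 7 9 8
f 8 9 10
f 8 10 4
f 9 1 11
f 9 11 10
f 10 11 12
f 10 12 4
f 11 1 13
f 11 13 12
f 12 13 14
f 12 14 4
f 13 1 15
f 13 15 14
f 14 15 16
f 14 16 4
f 15 1 17
f 15 17 16
f 16 17 18
f 16 18 4
f 17 1 2
f 17 2 18
f 18 2 3
f 18 3 4
f 20 22 19
f 23 20 19
f 19 22 21
f 21 23 19
f 20 26 22
f 24 20 23
f 24 26 20
f 22 26 21
f 25 23 21
f 21 26 25
f 25 24 23
f 26 24 25
f 28 27 30
f 28 30 29
f 30 27 31
f 30 31 29
f 31 27 32
f 31 32 29
f 32 27 33
f 32 33 29
f 33 27 34
f 33 34 29
f 34 27 35
f 34 35 29
f 35 27 36
f 35 36 29
f 36 27 37
f 36 37 29
f 37 27 38
f 37 38 29
f 38 27 39
f 38 39 29
f 39 27 40
f 39 40 29
f 40 27 41
f 40 41 29
f 41 27 28
f 41 28 29
f 42 79 58
f 79 53 82
f 58 82 47
f 79 82 58
f 42 58 54
f 58 47 59
f 54 59 43
f 58 59 54
f 42 54 63
f 54 43 64
f 63 64 49
f 54 64 63
f 42 63 75
f 63 49 78
f 75 78 52
f 63 78 75
f 42 75 79
f 75 52 83
f 79 83 53
f 75 83 79
f 43 59 70
f 59 47 73
f 70 73 51
f 59 73 70
f 47 82 60
f 82 53 81
f 60 81 46
f 82 81 60
f 53 83 80
f 83 52 76
f 80 76 44
f 83 76 80
f 52 78 77
f 78 49 65
f 77 65 48
f 78 65 77
f 49 64 69
f 64 43 66
f 69 66 50
f 64 66 69
f 45 71 57
f 71 51 72
f 57 72 46
f 71 72 57
f 45 57 55
f 57 46 56
f 55 56 44
f 57 56 55
f 45 55 62
f 55 44 61
f 62 61 48
f 55 61 62
f 45 62 67
f 62 48 68
f 67 68 50
f 62 68 67
f 45 67 71
f 67 50 74
f 71 74 51
f 67 74 71
f 46 72 60
f 72 51 73
f 60 73 47
f 72 73 60
f 44 56 80
f 56 46 81
f 80 81 53
f 56 81 80
f 48 61 77
f 61 44 76
f 77 76 52
f 61 76 77
f 50 68 69
f 68 48 65
f 69 65 49
f 68 65 69
f 51 74 70
f 74 50 66
f 70 66 43
f 74 66 70



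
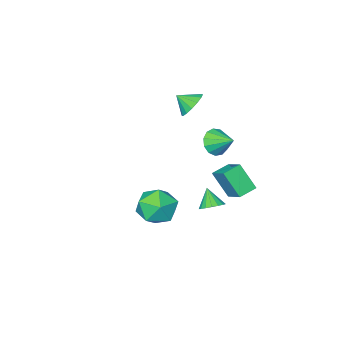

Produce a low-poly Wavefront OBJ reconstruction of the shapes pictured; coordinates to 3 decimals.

v -4.124 -3.029 0.676
v -3.583 -2.322 0.978
v -3.556 -3.731 1.304
v -3.954 -2.34 1.293
v -4.37 -2.543 1.442
v -4.72 -2.876 1.387
v -4.911 -3.25 1.14
v -4.89 -3.565 0.77
v -4.665 -3.736 0.374
v -4.294 -3.718 0.059
v -3.878 -3.515 -0.09
v -3.528 -3.182 -0.034
v -3.337 -2.807 0.212
v -3.358 -2.493 0.582
v -1.871 1.81 -3.84
v -1.215 1.506 -3.944
v -2.049 1.09 -2.86
v -1.149 1.776 -3.734
v -1.248 2.055 -3.547
v -1.49 2.277 -3.428
v -1.819 2.393 -3.403
v -2.16 2.375 -3.479
v -2.434 2.227 -3.637
v -2.579 1.984 -3.842
v -2.562 1.702 -4.046
v -2.387 1.444 -4.204
v -2.093 1.27 -4.278
v -1.748 1.22 -4.252
v -1.431 1.305 -4.131
v -1.61 2.409 1.677
v -0.901 2.277 2.165
v -1.85 3.571 2.343
v -0.754 2.532 1.773
v -0.878 2.748 1.351
v -1.234 2.856 1.033
v -1.71 2.823 0.919
v -2.154 2.658 1.046
v -2.425 2.414 1.373
v -2.437 2.169 1.797
v -2.187 2 2.184
v -1.753 1.961 2.409
v -1.274 2.064 2.402
v 3.263 4.328 -0.129
v 3.854 3.922 -1.129
v 1.846 2.958 -0.411
v 2.437 2.552 -1.411
v 2.922 2.373 -0.294
v 3.798 3.22 -0.121
v 1.902 3.66 -1.419
v 2.778 4.507 -1.246
v 3.013 3.509 -1.927
v 3.643 2.714 -1.231
v 2.057 4.166 -0.309
v 2.687 3.371 0.387
v -2.478 2.353 -0.436
v -2.25 3.612 0.365
v -2.816 3.308 -1.839
v -2.589 4.567 -1.037
v -1.431 2.333 -0.703
v -1.204 3.592 0.099
v -1.77 3.288 -2.105
v -1.542 4.547 -1.304
f 2 1 4
f 2 4 3
f 4 1 5
f 4 5 3
f 5 1 6
f 5 6 3
f 6 1 7
f 6 7 3
f 7 1 8
f 7 8 3
f 8 1 9
f 8 9 3
f 9 1 10
f 9 10 3
f 10 1 11
f 10 11 3
f 11 1 12
f 11 12 3
f 12 1 13
f 12 13 3
f 13 1 14
f 13 14 3
f 14 1 2
f 14 2 3
f 16 15 18
f 16 18 17
f 18 15 19
f 18 19 17
f 19 15 20
f 19 20 17
f 20 15 21
f 20 21 17
f 21 15 22
f 21 22 17
f 22 15 23
f 22 23 17
f 23 15 24
f 23 24 17
f 24 15 25
f 24 25 17
f 25 15 26
f 25 26 17
f 26 15 27
f 26 27 17
f 27 15 28
f 27 28 17
f 28 15 29
f 28 29 17
f 29 15 16
f 29 16 17
f 31 30 33
f 31 33 32
f 33 30 34
f 33 34 32
f 34 30 35
f 34 35 32
f 35 30 36
f 35 36 32
f 36 30 37
f 36 37 32
f 37 30 38
f 37 38 32
f 38 30 39
f 38 39 32
f 39 30 40
f 39 40 32
f 40 30 41
f 40 41 32
f 41 30 42
f 41 42 32
f 42 30 31
f 42 31 32
f 43 54 48
f 43 48 44
f 43 44 50
f 43 50 53
f 43 53 54
f 44 48 52
f 48 54 47
f 54 53 45
f 53 50 49
f 50 44 51
f 46 52 47
f 46 47 45
f 46 45 49
f 46 49 51
f 46 51 52
f 47 52 48
f 45 47 54
f 49 45 53
f 51 49 50
f 52 51 44
f 56 58 55
f 59 56 55
f 55 58 57
f 57 59 55
f 56 62 58
f 60 56 59
f 60 62 56
f 58 62 57
f 61 59 57
f 57 62 61
f 61 60 59
f 62 60 61



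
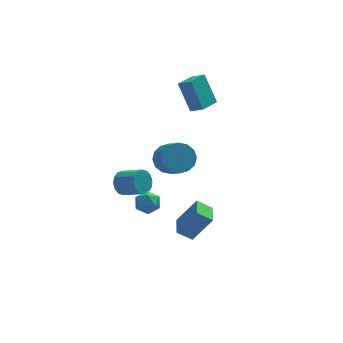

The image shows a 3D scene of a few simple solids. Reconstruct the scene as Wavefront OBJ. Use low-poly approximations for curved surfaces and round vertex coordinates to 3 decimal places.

v -1.385 3.6 -3.703
v -0.745 3.973 -4.121
v 0.264 3.032 -3.415
v -0.375 2.66 -2.997
v -0.788 4.205 -3.75
v 0.221 3.264 -3.043
v -0.992 4.275 -3.366
v 0.017 3.334 -2.66
v -1.3 4.164 -3.072
v -0.291 3.223 -2.366
v -1.632 3.902 -2.948
v -0.623 2.961 -2.242
v -1.897 3.56 -3.026
v -0.888 2.619 -2.32
v -2.024 3.228 -3.285
v -1.015 2.287 -2.579
v -1.981 2.996 -3.657
v -0.972 2.055 -2.95
v -1.777 2.926 -4.04
v -0.768 1.985 -3.334
v -1.469 3.037 -4.334
v -0.46 2.096 -3.628
v -1.137 3.299 -4.458
v -0.128 2.358 -3.752
v -0.872 3.641 -4.38
v 0.137 2.7 -3.674
v -2.156 -3.341 1.181
v -1.83 -2.946 0.568
v -1.27 -4.274 1.052
v -0.944 -3.879 0.439
v -0.886 -3.584 1.179
v -1.434 -3.008 1.259
v -1.666 -4.212 0.361
v -2.214 -3.636 0.441
v -1.527 -3.484 0.061
v -1.045 -3.096 0.567
v -2.055 -4.124 1.053
v -1.573 -3.736 1.559
v 2.54 3.022 2.53
v 3.146 2.43 3.043
v 2.058 4.041 4.278
v 2.664 3.449 4.791
v 3.576 3.891 2.309
v 4.182 3.299 2.822
v 3.094 4.91 4.057
v 3.7 4.318 4.57
v -0.062 -4.156 -1.674
v 1.042 -4.303 -0.073
v 0.249 -2.888 -1.772
v 1.353 -3.034 -0.171
v 0.767 -4.406 -2.269
v 1.871 -4.552 -0.668
v 1.078 -3.137 -2.367
v 2.182 -3.284 -0.766
v 1.452 3.532 -1.982
v 1.871 2.923 -2.742
v 2.027 1.379 -1.418
v 1.608 1.988 -0.658
v 2.3 3.17 -2.504
v 2.456 1.625 -1.181
v 2.502 3.513 -2.127
v 2.658 1.969 -0.803
v 2.422 3.862 -1.711
v 2.578 2.318 -0.387
v 2.083 4.122 -1.368
v 2.239 2.578 -0.044
v 1.574 4.225 -1.189
v 1.73 2.68 0.135
v 1.033 4.141 -1.222
v 1.189 2.597 0.102
v 0.604 3.895 -1.459
v 0.76 2.35 -0.136
v 0.402 3.551 -1.837
v 0.558 2.007 -0.513
v 0.482 3.202 -2.253
v 0.638 1.658 -0.929
v 0.821 2.942 -2.596
v 0.977 1.398 -1.272
v 1.33 2.84 -2.775
v 1.486 1.295 -1.451
f 2 1 5
f 2 5 3
f 3 5 6
f 3 6 4
f 5 1 7
f 5 7 6
f 6 7 8
f 6 8 4
f 7 1 9
f 7 9 8
f 8 9 10
f 8 10 4
f 9 1 11
f 9 11 10
f 10 11 12
f 10 12 4
f 11 1 13
f 11 13 12
f 12 13 14
f 12 14 4
f 13 1 15
f 13 15 14
f 14 15 16
f 14 16 4
f 15 1 17
f 15 17 16
f 16 17 18
f 16 18 4
f 17 1 19
f 17 19 18
f 18 19 20
f 18 20 4
f 19 1 21
f 19 21 20
f 20 21 22
f 20 22 4
f 21 1 23
f 21 23 22
f 22 23 24
f 22 24 4
f 23 1 25
f 23 25 24
f 24 25 26
f 24 26 4
f 25 1 2
f 25 2 26
f 26 2 3
f 26 3 4
f 27 38 32
f 27 32 28
f 27 28 34
f 27 34 37
f 27 37 38
f 28 32 36
f 32 38 31
f 38 37 29
f 37 34 33
f 34 28 35
f 30 36 31
f 30 31 29
f 30 29 33
f 30 33 35
f 30 35 36
f 31 36 32
f 29 31 38
f 33 29 37
f 35 33 34
f 36 35 28
f 40 42 39
f 43 40 39
f 39 42 41
f 41 43 39
f 40 46 42
f 44 40 43
f 44 46 40
f 42 46 41
f 45 43 41
f 41 46 45
f 45 44 43
f 46 44 45
f 48 50 47
f 51 48 47
f 47 50 49
f 49 51 47
f 48 54 50
f 52 48 51
f 52 54 48
f 50 54 49
f 53 51 49
f 49 54 53
f 53 52 51
f 54 52 53
f 56 55 59
f 56 59 57
f 57 59 60
f 57 60 58
f 59 55 61
f 59 61 60
f 60 61 62
f 60 62 58
f 61 55 63
f 61 63 62
f 62 63 64
f 62 64 58
f 63 55 65
f 63 65 64
f 64 65 66
f 64 66 58
f 65 55 67
f 65 67 66
f 66 67 68
f 66 68 58
f 67 55 69
f 67 69 68
f 68 69 70
f 68 70 58
f 69 55 71
f 69 71 70
f 70 71 72
f 70 72 58
f 71 55 73
f 71 73 72
f 72 73 74
f 72 74 58
f 73 55 75
f 73 75 74
f 74 75 76
f 74 76 58
f 75 55 77
f 75 77 76
f 76 77 78
f 76 78 58
f 77 55 79
f 77 79 78
f 78 79 80
f 78 80 58
f 79 55 56
f 79 56 80
f 80 56 57
f 80 57 58



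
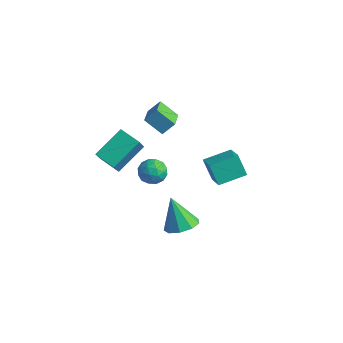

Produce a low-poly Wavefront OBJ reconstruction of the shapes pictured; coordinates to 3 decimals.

v 3.952 -3.429 0.282
v 4.778 -3.565 0.709
v 3.108 -3.351 1.938
v 4.674 -2.936 0.627
v 4.232 -2.538 0.383
v 3.659 -2.557 0.092
v 3.223 -2.984 -0.11
v 3.128 -3.619 -0.129
v 3.418 -4.166 0.045
v 3.958 -4.368 0.33
v 4.495 -4.131 0.592
v -2.69 -1.329 -1.097
v -3.93 -1.467 -0.698
v -2.535 0.415 -0.012
v -3.776 0.277 0.387
v -2.204 -2.137 0.133
v -3.445 -2.275 0.532
v -2.05 -0.393 1.218
v -3.29 -0.531 1.617
v 0.691 -1.474 1.291
v 1.294 -2.026 1.225
v 0.026 -2.294 2.095
v 0.629 -2.846 2.029
v 0.758 -2.145 2.434
v 1.169 -1.638 1.937
v 0.151 -2.682 1.383
v 0.562 -2.175 0.886
v 0.96 -2.773 1.282
v 1.335 -2.441 1.932
v -0.015 -1.879 1.388
v 0.36 -1.547 2.038
v 1.051 -1.678 1.188
v 0.269 -2.642 2.132
v 0.345 -2.23 2.37
v 0.699 -2.555 2.332
v 0.977 -1.45 1.606
v 1.332 -1.774 1.567
v 1.017 -1.844 2.278
v -0.012 -2.546 1.753
v 0.343 -2.87 1.714
v 0.621 -1.765 0.988
v 0.975 -2.09 0.95
v 0.303 -2.476 1.042
v 1.209 -2.442 1.183
v 0.818 -2.924 1.655
v 0.537 -2.827 1.275
v 0.779 -2.529 0.983
v 1.429 -2.246 1.564
v 1.039 -2.729 2.037
v 1.114 -2.316 2.274
v 1.356 -2.018 1.982
v 1.233 -2.685 1.598
v 0.281 -1.591 1.283
v -0.109 -2.074 1.756
v -0.036 -2.302 1.338
v 0.206 -2.004 1.046
v 0.502 -1.396 1.665
v 0.111 -1.878 2.137
v 0.541 -1.791 2.337
v 0.783 -1.493 2.045
v 0.087 -1.635 1.722
v -2.065 1.591 1.383
v -3.012 1.212 2.205
v -1.693 2.16 2.075
v -2.639 1.781 2.897
v -1.221 0.479 1.843
v -2.167 0.1 2.665
v -0.848 1.048 2.535
v -1.795 0.669 3.357
v -0.222 2.541 -1.067
v 0.968 1.762 -0.25
v 0.479 3.99 -0.705
v 1.668 3.212 0.113
v 0.532 2.468 -2.233
v 1.721 1.69 -1.415
v 1.232 3.918 -1.87
v 2.422 3.139 -1.053
f 2 1 4
f 2 4 3
f 4 1 5
f 4 5 3
f 5 1 6
f 5 6 3
f 6 1 7
f 6 7 3
f 7 1 8
f 7 8 3
f 8 1 9
f 8 9 3
f 9 1 10
f 9 10 3
f 10 1 11
f 10 11 3
f 11 1 2
f 11 2 3
f 13 15 12
f 16 13 12
f 12 15 14
f 14 16 12
f 13 19 15
f 17 13 16
f 17 19 13
f 15 19 14
f 18 16 14
f 14 19 18
f 18 17 16
f 19 17 18
f 20 57 36
f 57 31 60
f 36 60 25
f 57 60 36
f 20 36 32
f 36 25 37
f 32 37 21
f 36 37 32
f 20 32 41
f 32 21 42
f 41 42 27
f 32 42 41
f 20 41 53
f 41 27 56
f 53 56 30
f 41 56 53
f 20 53 57
f 53 30 61
f 57 61 31
f 53 61 57
f 21 37 48
f 37 25 51
f 48 51 29
f 37 51 48
f 25 60 38
f 60 31 59
f 38 59 24
f 60 59 38
f 31 61 58
f 61 30 54
f 58 54 22
f 61 54 58
f 30 56 55
f 56 27 43
f 55 43 26
f 56 43 55
f 27 42 47
f 42 21 44
f 47 44 28
f 42 44 47
f 23 49 35
f 49 29 50
f 35 50 24
f 49 50 35
f 23 35 33
f 35 24 34
f 33 34 22
f 35 34 33
f 23 33 40
f 33 22 39
f 40 39 26
f 33 39 40
f 23 40 45
f 40 26 46
f 45 46 28
f 40 46 45
f 23 45 49
f 45 28 52
f 49 52 29
f 45 52 49
f 24 50 38
f 50 29 51
f 38 51 25
f 50 51 38
f 22 34 58
f 34 24 59
f 58 59 31
f 34 59 58
f 26 39 55
f 39 22 54
f 55 54 30
f 39 54 55
f 28 46 47
f 46 26 43
f 47 43 27
f 46 43 47
f 29 52 48
f 52 28 44
f 48 44 21
f 52 44 48
f 63 65 62
f 66 63 62
f 62 65 64
f 64 66 62
f 63 69 65
f 67 63 66
f 67 69 63
f 65 69 64
f 68 66 64
f 64 69 68
f 68 67 66
f 69 67 68
f 71 73 70
f 74 71 70
f 70 73 72
f 72 74 70
f 71 77 73
f 75 71 74
f 75 77 71
f 73 77 72
f 76 74 72
f 72 77 76
f 76 75 74
f 77 75 76



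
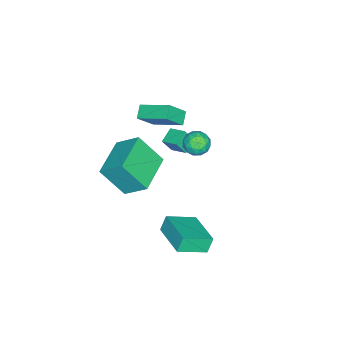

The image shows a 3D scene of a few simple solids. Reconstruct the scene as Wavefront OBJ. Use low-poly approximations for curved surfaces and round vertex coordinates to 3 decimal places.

v -3.217 -0.66 -1.752
v -2.991 0.253 -1.383
v -2.351 -0.742 -2.081
v -2.125 0.171 -1.712
v -2.935 -1.071 -0.908
v -2.709 -0.158 -0.539
v -2.069 -1.153 -1.237
v -1.843 -0.24 -0.868
v -2.298 1.367 -0.211
v -1.555 1.193 -0.363
v -2.665 0.327 -0.817
v -1.922 0.153 -0.969
v -2.19 0.113 -0.239
v -1.963 0.756 0.135
v -2.257 0.764 -1.315
v -2.03 1.407 -0.941
v -1.53 0.82 -1.045
v -1.488 0.418 -0.38
v -2.732 1.102 -0.8
v -2.69 0.7 -0.135
v -1.894 1.372 -0.234
v -2.326 0.148 -0.946
v -2.483 0.125 -0.517
v -2.047 0.023 -0.607
v -2.134 1.115 0.059
v -1.697 1.013 -0.03
v -2.071 0.378 0.042
v -2.523 0.507 -1.15
v -2.086 0.405 -1.239
v -2.173 1.497 -0.573
v -1.737 1.395 -0.663
v -2.149 1.142 -1.222
v -1.443 1.05 -0.724
v -1.658 0.438 -1.08
v -1.855 0.798 -1.284
v -1.722 1.176 -1.064
v -1.418 0.814 -0.333
v -1.634 0.202 -0.689
v -1.791 0.179 -0.261
v -1.658 0.557 -0.04
v -1.403 0.595 -0.734
v -2.586 1.318 -0.491
v -2.802 0.706 -0.847
v -2.562 0.963 -1.14
v -2.429 1.341 -0.919
v -2.562 1.082 -0.1
v -2.777 0.47 -0.456
v -2.498 0.344 -0.116
v -2.365 0.722 0.104
v -2.817 0.925 -0.446
v -2.459 -1.645 0.838
v -2.308 0.07 1.664
v -1.768 -1.497 0.403
v -1.617 0.219 1.229
v -1.703 -2.199 1.851
v -1.552 -0.483 2.677
v -1.012 -2.05 1.416
v -0.861 -0.335 2.242
v 3.678 1.35 -1.815
v 3.303 1.497 -0.999
v 2.622 2.478 -2.501
v 2.248 2.624 -1.685
v 5.052 2.856 -1.455
v 4.678 3.002 -0.639
v 3.997 3.983 -2.141
v 3.622 4.13 -1.325
v 1.885 -0.475 1.035
v 2.073 -1.696 2.531
v 1.888 0.726 2.015
v 2.075 -0.496 3.511
v 4.065 -0.344 0.869
v 4.252 -1.566 2.365
v 4.067 0.856 1.849
v 4.255 -0.365 3.345
f 2 4 1
f 5 2 1
f 1 4 3
f 3 5 1
f 2 8 4
f 6 2 5
f 6 8 2
f 4 8 3
f 7 5 3
f 3 8 7
f 7 6 5
f 8 6 7
f 9 46 25
f 46 20 49
f 25 49 14
f 46 49 25
f 9 25 21
f 25 14 26
f 21 26 10
f 25 26 21
f 9 21 30
f 21 10 31
f 30 31 16
f 21 31 30
f 9 30 42
f 30 16 45
f 42 45 19
f 30 45 42
f 9 42 46
f 42 19 50
f 46 50 20
f 42 50 46
f 10 26 37
f 26 14 40
f 37 40 18
f 26 40 37
f 14 49 27
f 49 20 48
f 27 48 13
f 49 48 27
f 20 50 47
f 50 19 43
f 47 43 11
f 50 43 47
f 19 45 44
f 45 16 32
f 44 32 15
f 45 32 44
f 16 31 36
f 31 10 33
f 36 33 17
f 31 33 36
f 12 38 24
f 38 18 39
f 24 39 13
f 38 39 24
f 12 24 22
f 24 13 23
f 22 23 11
f 24 23 22
f 12 22 29
f 22 11 28
f 29 28 15
f 22 28 29
f 12 29 34
f 29 15 35
f 34 35 17
f 29 35 34
f 12 34 38
f 34 17 41
f 38 41 18
f 34 41 38
f 13 39 27
f 39 18 40
f 27 40 14
f 39 40 27
f 11 23 47
f 23 13 48
f 47 48 20
f 23 48 47
f 15 28 44
f 28 11 43
f 44 43 19
f 28 43 44
f 17 35 36
f 35 15 32
f 36 32 16
f 35 32 36
f 18 41 37
f 41 17 33
f 37 33 10
f 41 33 37
f 52 54 51
f 55 52 51
f 51 54 53
f 53 55 51
f 52 58 54
f 56 52 55
f 56 58 52
f 54 58 53
f 57 55 53
f 53 58 57
f 57 56 55
f 58 56 57
f 60 62 59
f 63 60 59
f 59 62 61
f 61 63 59
f 60 66 62
f 64 60 63
f 64 66 60
f 62 66 61
f 65 63 61
f 61 66 65
f 65 64 63
f 66 64 65
f 68 70 67
f 71 68 67
f 67 70 69
f 69 71 67
f 68 74 70
f 72 68 71
f 72 74 68
f 70 74 69
f 73 71 69
f 69 74 73
f 73 72 71
f 74 72 73



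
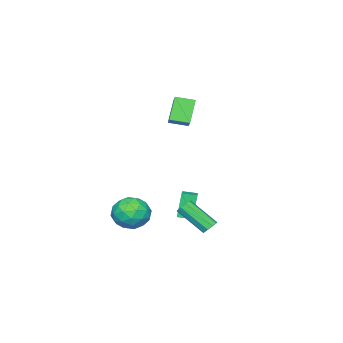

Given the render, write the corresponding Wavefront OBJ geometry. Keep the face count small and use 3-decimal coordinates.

v 2.409 -0.919 -3.003
v 3.456 -0.655 -2.436
v 3.404 -1.945 -4.364
v 4.451 -1.681 -3.797
v 3.647 -2.432 -3.273
v 3.032 -1.799 -2.431
v 3.828 -0.801 -4.369
v 3.213 -0.168 -3.527
v 4.333 -0.582 -3.28
v 4.221 -1.59 -2.603
v 2.639 -1.01 -4.197
v 2.527 -2.018 -3.52
v 2.845 -0.697 -2.6
v 4.015 -1.903 -4.2
v 3.542 -2.345 -3.892
v 4.158 -2.189 -3.559
v 2.596 -1.369 -2.597
v 3.211 -1.214 -2.264
v 3.323 -2.259 -2.756
v 3.649 -1.386 -4.536
v 4.264 -1.231 -4.203
v 2.702 -0.411 -3.241
v 3.318 -0.255 -2.908
v 3.537 -0.341 -4.044
v 3.976 -0.499 -2.763
v 4.561 -1.102 -3.563
v 4.195 -0.585 -3.899
v 3.834 -0.213 -3.405
v 3.911 -1.092 -2.365
v 4.495 -1.694 -3.165
v 4.022 -2.136 -2.857
v 3.661 -1.764 -2.362
v 4.426 -1.049 -2.861
v 2.365 -0.906 -3.635
v 2.949 -1.508 -4.435
v 3.199 -0.836 -4.438
v 2.838 -0.464 -3.943
v 2.299 -1.498 -3.237
v 2.884 -2.101 -4.037
v 3.026 -2.387 -3.395
v 2.665 -2.015 -2.901
v 2.434 -1.551 -3.939
v 2.302 3.328 -3.679
v 2.571 3.055 -4.06
v 2.847 1.438 -2.701
v 2.578 1.712 -2.321
v 2.805 3.261 -3.862
v 3.082 1.644 -2.503
v 2.804 3.498 -3.579
v 3.081 1.882 -2.221
v 2.568 3.656 -3.343
v 2.845 2.04 -1.985
v 2.207 3.661 -3.265
v 2.484 2.044 -1.906
v 1.891 3.51 -3.38
v 2.167 1.893 -2.021
v 1.766 3.274 -3.635
v 2.043 1.657 -2.276
v 1.892 3.063 -3.911
v 2.169 1.447 -2.553
v 2.21 2.977 -4.079
v 2.487 1.36 -2.72
v -0.031 0.164 2.63
v -1.006 -0.149 4.024
v 0.583 0.71 3.181
v -0.392 0.397 4.576
v 0.612 -0.797 2.864
v -0.363 -1.11 4.259
v 1.226 -0.251 3.416
v 0.251 -0.564 4.81
v 0.765 -0.013 -4.2
v 0.197 -0.091 -2.547
v 0.305 0.739 -4.323
v -0.264 0.661 -2.67
v 1.644 0.579 -3.87
v 1.075 0.501 -2.217
v 1.183 1.331 -3.993
v 0.615 1.253 -2.34
f 1 38 17
f 38 12 41
f 17 41 6
f 38 41 17
f 1 17 13
f 17 6 18
f 13 18 2
f 17 18 13
f 1 13 22
f 13 2 23
f 22 23 8
f 13 23 22
f 1 22 34
f 22 8 37
f 34 37 11
f 22 37 34
f 1 34 38
f 34 11 42
f 38 42 12
f 34 42 38
f 2 18 29
f 18 6 32
f 29 32 10
f 18 32 29
f 6 41 19
f 41 12 40
f 19 40 5
f 41 40 19
f 12 42 39
f 42 11 35
f 39 35 3
f 42 35 39
f 11 37 36
f 37 8 24
f 36 24 7
f 37 24 36
f 8 23 28
f 23 2 25
f 28 25 9
f 23 25 28
f 4 30 16
f 30 10 31
f 16 31 5
f 30 31 16
f 4 16 14
f 16 5 15
f 14 15 3
f 16 15 14
f 4 14 21
f 14 3 20
f 21 20 7
f 14 20 21
f 4 21 26
f 21 7 27
f 26 27 9
f 21 27 26
f 4 26 30
f 26 9 33
f 30 33 10
f 26 33 30
f 5 31 19
f 31 10 32
f 19 32 6
f 31 32 19
f 3 15 39
f 15 5 40
f 39 40 12
f 15 40 39
f 7 20 36
f 20 3 35
f 36 35 11
f 20 35 36
f 9 27 28
f 27 7 24
f 28 24 8
f 27 24 28
f 10 33 29
f 33 9 25
f 29 25 2
f 33 25 29
f 44 43 47
f 44 47 45
f 45 47 48
f 45 48 46
f 47 43 49
f 47 49 48
f 48 49 50
f 48 50 46
f 49 43 51
f 49 51 50
f 50 51 52
f 50 52 46
f 51 43 53
f 51 53 52
f 52 53 54
f 52 54 46
f 53 43 55
f 53 55 54
f 54 55 56
f 54 56 46
f 55 43 57
f 55 57 56
f 56 57 58
f 56 58 46
f 57 43 59
f 57 59 58
f 58 59 60
f 58 60 46
f 59 43 61
f 59 61 60
f 60 61 62
f 60 62 46
f 61 43 44
f 61 44 62
f 62 44 45
f 62 45 46
f 64 66 63
f 67 64 63
f 63 66 65
f 65 67 63
f 64 70 66
f 68 64 67
f 68 70 64
f 66 70 65
f 69 67 65
f 65 70 69
f 69 68 67
f 70 68 69
f 72 74 71
f 75 72 71
f 71 74 73
f 73 75 71
f 72 78 74
f 76 72 75
f 76 78 72
f 74 78 73
f 77 75 73
f 73 78 77
f 77 76 75
f 78 76 77



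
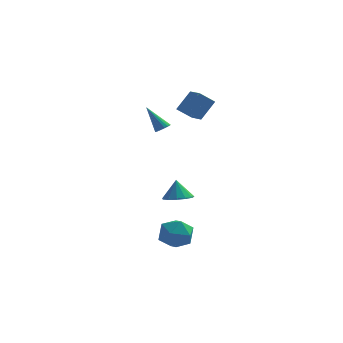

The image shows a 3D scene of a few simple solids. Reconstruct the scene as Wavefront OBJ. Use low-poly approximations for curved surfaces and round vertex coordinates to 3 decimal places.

v 2.146 -2.194 -4.359
v 2.789 -3.151 -4.646
v 1.131 -3.249 -3.114
v 1.774 -4.206 -3.401
v 2.275 -3.312 -2.801
v 2.903 -2.659 -3.57
v 1.017 -3.741 -4.19
v 1.645 -3.088 -4.959
v 2.092 -4.107 -4.541
v 2.869 -3.842 -3.683
v 1.051 -2.558 -4.077
v 1.828 -2.293 -3.219
v 1.891 4.232 2.715
v 0.997 3.822 3.518
v 2.637 5.028 3.952
v 1.743 4.618 4.755
v 2.597 3.182 2.965
v 1.703 2.772 3.768
v 3.343 3.978 4.202
v 2.449 3.568 5.005
v 1.635 0.042 -2.374
v 2.577 0.263 -2.31
v 1.465 0.378 -1.046
v 2.321 0.722 -2.459
v 1.846 0.965 -2.581
v 1.305 0.915 -2.637
v 0.868 0.587 -2.61
v 0.675 0.086 -2.508
v 0.786 -0.429 -2.363
v 1.167 -0.794 -2.221
v 1.696 -0.895 -2.128
v 2.206 -0.698 -2.113
v 2.534 -0.266 -2.181
v 0.647 0.615 3.073
v 1.082 0.763 3.337
v -0.427 1.145 4.547
v 1.021 0.959 3.221
v 0.886 1.088 3.077
v 0.704 1.122 2.931
v 0.51 1.056 2.814
v 0.344 0.903 2.748
v 0.237 0.692 2.746
v 0.212 0.467 2.809
v 0.273 0.27 2.924
v 0.408 0.142 3.069
v 0.591 0.107 3.214
v 0.784 0.173 3.332
v 0.951 0.326 3.398
v 1.057 0.537 3.4
f 1 12 6
f 1 6 2
f 1 2 8
f 1 8 11
f 1 11 12
f 2 6 10
f 6 12 5
f 12 11 3
f 11 8 7
f 8 2 9
f 4 10 5
f 4 5 3
f 4 3 7
f 4 7 9
f 4 9 10
f 5 10 6
f 3 5 12
f 7 3 11
f 9 7 8
f 10 9 2
f 14 16 13
f 17 14 13
f 13 16 15
f 15 17 13
f 14 20 16
f 18 14 17
f 18 20 14
f 16 20 15
f 19 17 15
f 15 20 19
f 19 18 17
f 20 18 19
f 22 21 24
f 22 24 23
f 24 21 25
f 24 25 23
f 25 21 26
f 25 26 23
f 26 21 27
f 26 27 23
f 27 21 28
f 27 28 23
f 28 21 29
f 28 29 23
f 29 21 30
f 29 30 23
f 30 21 31
f 30 31 23
f 31 21 32
f 31 32 23
f 32 21 33
f 32 33 23
f 33 21 22
f 33 22 23
f 35 34 37
f 35 37 36
f 37 34 38
f 37 38 36
f 38 34 39
f 38 39 36
f 39 34 40
f 39 40 36
f 40 34 41
f 40 41 36
f 41 34 42
f 41 42 36
f 42 34 43
f 42 43 36
f 43 34 44
f 43 44 36
f 44 34 45
f 44 45 36
f 45 34 46
f 45 46 36
f 46 34 47
f 46 47 36
f 47 34 48
f 47 48 36
f 48 34 49
f 48 49 36
f 49 34 35
f 49 35 36



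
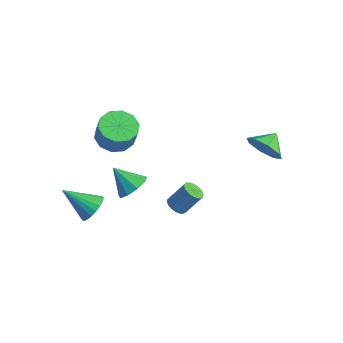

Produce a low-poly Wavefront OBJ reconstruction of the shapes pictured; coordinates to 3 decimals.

v -2.341 -1.982 1.806
v -1.696 -2.777 1.494
v -1.215 -2.893 2.782
v -1.859 -2.098 3.094
v -1.368 -2.208 1.422
v -0.886 -2.324 2.71
v -1.411 -1.552 1.497
v -0.929 -1.668 2.785
v -1.809 -1.061 1.69
v -1.327 -1.177 2.978
v -2.41 -0.921 1.927
v -1.929 -1.037 3.215
v -2.985 -1.187 2.118
v -2.504 -1.303 3.406
v -3.314 -1.756 2.19
v -2.832 -1.872 3.478
v -3.271 -2.412 2.115
v -2.789 -2.528 3.403
v -2.873 -2.903 1.922
v -2.391 -3.019 3.21
v -2.271 -3.043 1.685
v -1.79 -3.159 2.973
v 0.473 -0.287 -3.242
v 0.992 -0.144 -3.55
v 1.505 0.589 -2.346
v 0.987 0.447 -2.038
v 0.84 0.055 -3.607
v 1.353 0.789 -2.403
v 0.624 0.196 -3.6
v 1.137 0.93 -2.397
v 0.382 0.253 -3.532
v 0.895 0.987 -2.328
v 0.156 0.217 -3.413
v 0.669 0.951 -2.21
v -0.015 0.094 -3.265
v 0.498 0.827 -2.062
v -0.102 -0.096 -3.113
v 0.411 0.638 -1.91
v -0.089 -0.318 -2.983
v 0.424 0.416 -1.78
v 0.021 -0.535 -2.898
v 0.534 0.199 -1.694
v 0.209 -0.709 -2.872
v 0.723 0.025 -1.668
v 0.444 -0.81 -2.91
v 0.957 -0.076 -1.707
v 0.683 -0.821 -3.006
v 1.196 -0.087 -1.802
v 0.886 -0.739 -3.142
v 1.399 -0.005 -1.938
v 1.018 -0.579 -3.295
v 1.531 0.155 -2.092
v 1.055 -0.369 -3.44
v 1.568 0.365 -2.236
v -3.176 -2.91 -4.43
v -2.577 -2.917 -3.745
v -4.584 -3.81 -3.21
v -2.748 -2.584 -3.696
v -2.993 -2.306 -3.774
v -3.27 -2.133 -3.965
v -3.53 -2.094 -4.237
v -3.729 -2.196 -4.543
v -3.832 -2.422 -4.828
v -3.822 -2.732 -5.045
v -3.7 -3.072 -5.156
v -3.487 -3.385 -5.141
v -3.22 -3.615 -5.003
v -2.946 -3.724 -4.766
v -2.711 -3.691 -4.471
v -2.557 -3.524 -4.169
v -2.509 -3.25 -3.912
v 3.039 3.431 1.021
v 3.63 3.115 1.88
v 2.881 4.489 1.519
v 4.096 3.465 1.283
v 3.943 3.795 0.533
v 3.26 3.912 0.068
v 2.447 3.747 0.162
v 1.981 3.397 0.759
v 2.135 3.067 1.509
v 2.818 2.95 1.974
v 0 -2.862 -0.185
v 0.559 -2.521 0.49
v -1.1 -3.218 0.905
v 0.18 -2.054 0.261
v -0.282 -1.965 -0.177
v -0.612 -2.296 -0.619
v -0.656 -2.891 -0.857
v -0.393 -3.473 -0.782
v 0.055 -3.768 -0.427
v 0.477 -3.64 0.041
v 0.676 -3.147 0.403
f 2 1 5
f 2 5 3
f 3 5 6
f 3 6 4
f 5 1 7
f 5 7 6
f 6 7 8
f 6 8 4
f 7 1 9
f 7 9 8
f 8 9 10
f 8 10 4
f 9 1 11
f 9 11 10
f 10 11 12
f 10 12 4
f 11 1 13
f 11 13 12
f 12 13 14
f 12 14 4
f 13 1 15
f 13 15 14
f 14 15 16
f 14 16 4
f 15 1 17
f 15 17 16
f 16 17 18
f 16 18 4
f 17 1 19
f 17 19 18
f 18 19 20
f 18 20 4
f 19 1 21
f 19 21 20
f 20 21 22
f 20 22 4
f 21 1 2
f 21 2 22
f 22 2 3
f 22 3 4
f 24 23 27
f 24 27 25
f 25 27 28
f 25 28 26
f 27 23 29
f 27 29 28
f 28 29 30
f 28 30 26
f 29 23 31
f 29 31 30
f 30 31 32
f 30 32 26
f 31 23 33
f 31 33 32
f 32 33 34
f 32 34 26
f 33 23 35
f 33 35 34
f 34 35 36
f 34 36 26
f 35 23 37
f 35 37 36
f 36 37 38
f 36 38 26
f 37 23 39
f 37 39 38
f 38 39 40
f 38 40 26
f 39 23 41
f 39 41 40
f 40 41 42
f 40 42 26
f 41 23 43
f 41 43 42
f 42 43 44
f 42 44 26
f 43 23 45
f 43 45 44
f 44 45 46
f 44 46 26
f 45 23 47
f 45 47 46
f 46 47 48
f 46 48 26
f 47 23 49
f 47 49 48
f 48 49 50
f 48 50 26
f 49 23 51
f 49 51 50
f 50 51 52
f 50 52 26
f 51 23 53
f 51 53 52
f 52 53 54
f 52 54 26
f 53 23 24
f 53 24 54
f 54 24 25
f 54 25 26
f 56 55 58
f 56 58 57
f 58 55 59
f 58 59 57
f 59 55 60
f 59 60 57
f 60 55 61
f 60 61 57
f 61 55 62
f 61 62 57
f 62 55 63
f 62 63 57
f 63 55 64
f 63 64 57
f 64 55 65
f 64 65 57
f 65 55 66
f 65 66 57
f 66 55 67
f 66 67 57
f 67 55 68
f 67 68 57
f 68 55 69
f 68 69 57
f 69 55 70
f 69 70 57
f 70 55 71
f 70 71 57
f 71 55 56
f 71 56 57
f 73 72 75
f 73 75 74
f 75 72 76
f 75 76 74
f 76 72 77
f 76 77 74
f 77 72 78
f 77 78 74
f 78 72 79
f 78 79 74
f 79 72 80
f 79 80 74
f 80 72 81
f 80 81 74
f 81 72 73
f 81 73 74
f 83 82 85
f 83 85 84
f 85 82 86
f 85 86 84
f 86 82 87
f 86 87 84
f 87 82 88
f 87 88 84
f 88 82 89
f 88 89 84
f 89 82 90
f 89 90 84
f 90 82 91
f 90 91 84
f 91 82 92
f 91 92 84
f 92 82 83
f 92 83 84



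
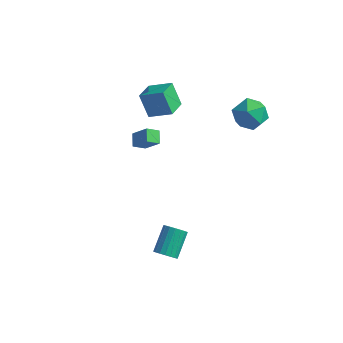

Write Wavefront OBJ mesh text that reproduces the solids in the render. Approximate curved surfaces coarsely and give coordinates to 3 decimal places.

v -0.026 -4.412 -4.431
v 0.558 -4.195 -4.677
v 0.47 -2.87 -3.715
v -0.114 -3.088 -3.469
v 0.359 -4.073 -4.863
v 0.27 -2.748 -3.9
v 0.083 -4.019 -4.963
v -0.006 -2.694 -4
v -0.214 -4.043 -4.957
v -0.303 -2.718 -3.995
v -0.474 -4.14 -4.848
v -0.563 -2.815 -3.885
v -0.645 -4.291 -4.656
v -0.734 -2.966 -3.693
v -0.693 -4.466 -4.419
v -0.782 -3.141 -3.457
v -0.61 -4.63 -4.185
v -0.698 -3.305 -3.223
v -0.41 -4.752 -4
v -0.499 -3.427 -3.037
v -0.134 -4.806 -3.9
v -0.223 -3.481 -2.937
v 0.163 -4.782 -3.905
v 0.074 -3.457 -2.943
v 0.423 -4.685 -4.015
v 0.334 -3.36 -3.052
v 0.594 -4.534 -4.207
v 0.505 -3.209 -3.244
v 0.642 -4.359 -4.443
v 0.553 -3.034 -3.481
v -4.156 1.674 -0.088
v -4.857 1.95 1.232
v -4.254 2.931 -0.403
v -4.955 3.207 0.917
v -2.865 1.933 0.543
v -3.566 2.209 1.863
v -2.963 3.19 0.228
v -3.664 3.466 1.548
v -4.448 0.383 -1.682
v -4.805 1.034 -1.313
v -3.962 0.902 -2.129
v -4.319 1.554 -1.76
v -3.561 0.346 -0.76
v -3.918 0.998 -0.391
v -3.075 0.866 -1.207
v -3.432 1.517 -0.838
v 1.083 3.561 0.713
v 2.056 3.392 1.183
v 0.324 2.488 1.897
v 1.297 2.319 2.367
v 0.817 3.298 2.442
v 1.285 3.962 1.71
v 1.095 1.918 1.37
v 1.563 2.582 0.638
v 2.063 2.377 1.589
v 1.891 3.23 2.251
v 0.489 2.65 0.829
v 0.317 3.503 1.491
f 2 1 5
f 2 5 3
f 3 5 6
f 3 6 4
f 5 1 7
f 5 7 6
f 6 7 8
f 6 8 4
f 7 1 9
f 7 9 8
f 8 9 10
f 8 10 4
f 9 1 11
f 9 11 10
f 10 11 12
f 10 12 4
f 11 1 13
f 11 13 12
f 12 13 14
f 12 14 4
f 13 1 15
f 13 15 14
f 14 15 16
f 14 16 4
f 15 1 17
f 15 17 16
f 16 17 18
f 16 18 4
f 17 1 19
f 17 19 18
f 18 19 20
f 18 20 4
f 19 1 21
f 19 21 20
f 20 21 22
f 20 22 4
f 21 1 23
f 21 23 22
f 22 23 24
f 22 24 4
f 23 1 25
f 23 25 24
f 24 25 26
f 24 26 4
f 25 1 27
f 25 27 26
f 26 27 28
f 26 28 4
f 27 1 29
f 27 29 28
f 28 29 30
f 28 30 4
f 29 1 2
f 29 2 30
f 30 2 3
f 30 3 4
f 32 34 31
f 35 32 31
f 31 34 33
f 33 35 31
f 32 38 34
f 36 32 35
f 36 38 32
f 34 38 33
f 37 35 33
f 33 38 37
f 37 36 35
f 38 36 37
f 40 42 39
f 43 40 39
f 39 42 41
f 41 43 39
f 40 46 42
f 44 40 43
f 44 46 40
f 42 46 41
f 45 43 41
f 41 46 45
f 45 44 43
f 46 44 45
f 47 58 52
f 47 52 48
f 47 48 54
f 47 54 57
f 47 57 58
f 48 52 56
f 52 58 51
f 58 57 49
f 57 54 53
f 54 48 55
f 50 56 51
f 50 51 49
f 50 49 53
f 50 53 55
f 50 55 56
f 51 56 52
f 49 51 58
f 53 49 57
f 55 53 54
f 56 55 48

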